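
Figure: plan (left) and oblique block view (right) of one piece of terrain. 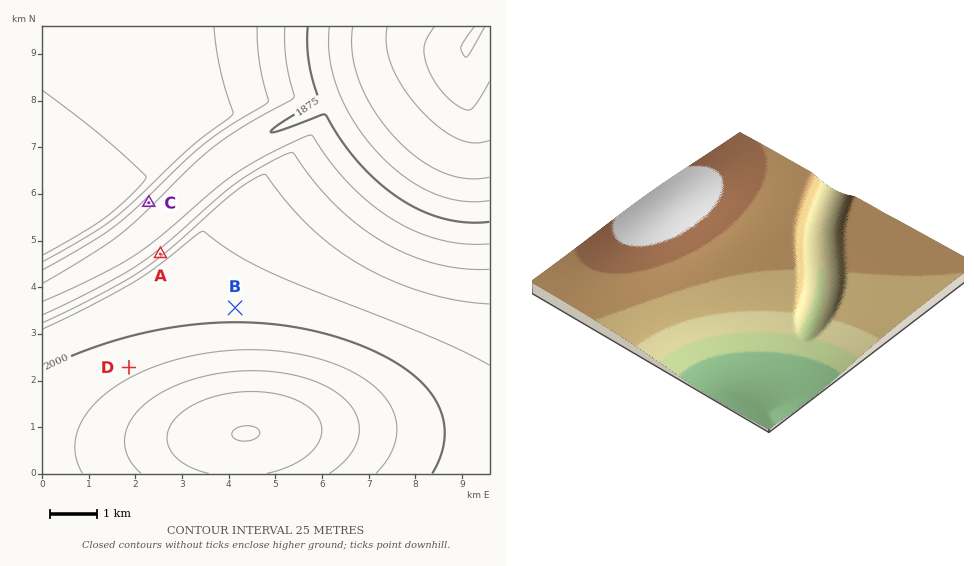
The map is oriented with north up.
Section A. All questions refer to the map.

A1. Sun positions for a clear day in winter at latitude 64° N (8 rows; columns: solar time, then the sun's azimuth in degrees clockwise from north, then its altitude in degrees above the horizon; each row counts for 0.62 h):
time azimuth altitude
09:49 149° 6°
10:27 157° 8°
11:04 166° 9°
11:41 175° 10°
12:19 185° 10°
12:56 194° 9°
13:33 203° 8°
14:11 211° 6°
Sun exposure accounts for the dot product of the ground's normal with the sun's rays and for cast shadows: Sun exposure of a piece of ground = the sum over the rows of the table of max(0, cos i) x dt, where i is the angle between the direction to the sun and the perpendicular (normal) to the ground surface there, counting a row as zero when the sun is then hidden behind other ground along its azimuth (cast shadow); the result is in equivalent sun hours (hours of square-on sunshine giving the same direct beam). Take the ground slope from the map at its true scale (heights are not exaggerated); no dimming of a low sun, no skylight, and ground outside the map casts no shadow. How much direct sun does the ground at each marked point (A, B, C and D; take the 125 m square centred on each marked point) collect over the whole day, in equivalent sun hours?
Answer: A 0.1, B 0.6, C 1.1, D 0.6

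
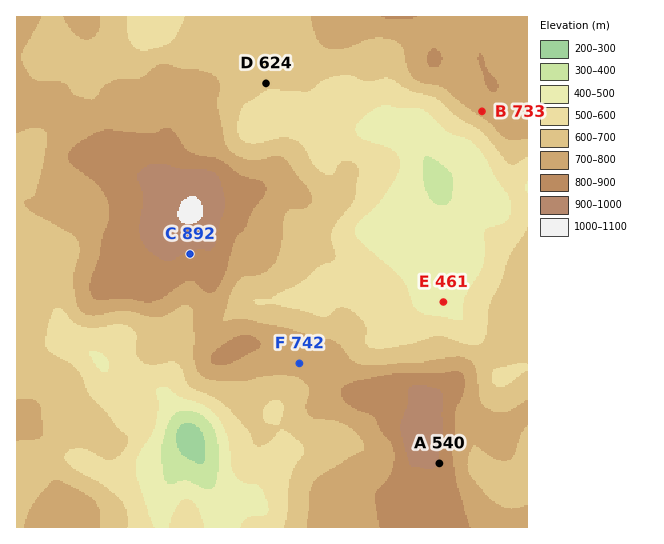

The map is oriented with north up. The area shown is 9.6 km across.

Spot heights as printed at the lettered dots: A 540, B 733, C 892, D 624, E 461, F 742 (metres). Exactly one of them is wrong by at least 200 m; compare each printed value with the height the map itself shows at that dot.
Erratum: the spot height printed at A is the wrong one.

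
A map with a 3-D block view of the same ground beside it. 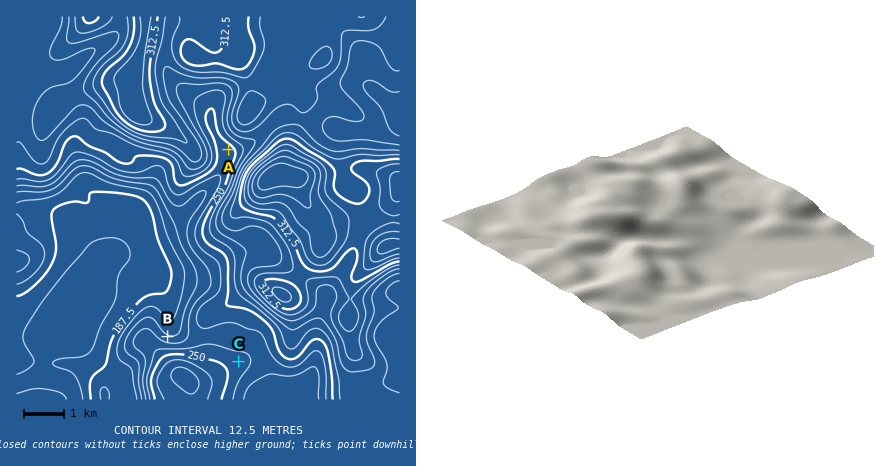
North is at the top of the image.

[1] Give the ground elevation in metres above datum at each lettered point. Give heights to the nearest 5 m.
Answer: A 245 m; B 215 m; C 240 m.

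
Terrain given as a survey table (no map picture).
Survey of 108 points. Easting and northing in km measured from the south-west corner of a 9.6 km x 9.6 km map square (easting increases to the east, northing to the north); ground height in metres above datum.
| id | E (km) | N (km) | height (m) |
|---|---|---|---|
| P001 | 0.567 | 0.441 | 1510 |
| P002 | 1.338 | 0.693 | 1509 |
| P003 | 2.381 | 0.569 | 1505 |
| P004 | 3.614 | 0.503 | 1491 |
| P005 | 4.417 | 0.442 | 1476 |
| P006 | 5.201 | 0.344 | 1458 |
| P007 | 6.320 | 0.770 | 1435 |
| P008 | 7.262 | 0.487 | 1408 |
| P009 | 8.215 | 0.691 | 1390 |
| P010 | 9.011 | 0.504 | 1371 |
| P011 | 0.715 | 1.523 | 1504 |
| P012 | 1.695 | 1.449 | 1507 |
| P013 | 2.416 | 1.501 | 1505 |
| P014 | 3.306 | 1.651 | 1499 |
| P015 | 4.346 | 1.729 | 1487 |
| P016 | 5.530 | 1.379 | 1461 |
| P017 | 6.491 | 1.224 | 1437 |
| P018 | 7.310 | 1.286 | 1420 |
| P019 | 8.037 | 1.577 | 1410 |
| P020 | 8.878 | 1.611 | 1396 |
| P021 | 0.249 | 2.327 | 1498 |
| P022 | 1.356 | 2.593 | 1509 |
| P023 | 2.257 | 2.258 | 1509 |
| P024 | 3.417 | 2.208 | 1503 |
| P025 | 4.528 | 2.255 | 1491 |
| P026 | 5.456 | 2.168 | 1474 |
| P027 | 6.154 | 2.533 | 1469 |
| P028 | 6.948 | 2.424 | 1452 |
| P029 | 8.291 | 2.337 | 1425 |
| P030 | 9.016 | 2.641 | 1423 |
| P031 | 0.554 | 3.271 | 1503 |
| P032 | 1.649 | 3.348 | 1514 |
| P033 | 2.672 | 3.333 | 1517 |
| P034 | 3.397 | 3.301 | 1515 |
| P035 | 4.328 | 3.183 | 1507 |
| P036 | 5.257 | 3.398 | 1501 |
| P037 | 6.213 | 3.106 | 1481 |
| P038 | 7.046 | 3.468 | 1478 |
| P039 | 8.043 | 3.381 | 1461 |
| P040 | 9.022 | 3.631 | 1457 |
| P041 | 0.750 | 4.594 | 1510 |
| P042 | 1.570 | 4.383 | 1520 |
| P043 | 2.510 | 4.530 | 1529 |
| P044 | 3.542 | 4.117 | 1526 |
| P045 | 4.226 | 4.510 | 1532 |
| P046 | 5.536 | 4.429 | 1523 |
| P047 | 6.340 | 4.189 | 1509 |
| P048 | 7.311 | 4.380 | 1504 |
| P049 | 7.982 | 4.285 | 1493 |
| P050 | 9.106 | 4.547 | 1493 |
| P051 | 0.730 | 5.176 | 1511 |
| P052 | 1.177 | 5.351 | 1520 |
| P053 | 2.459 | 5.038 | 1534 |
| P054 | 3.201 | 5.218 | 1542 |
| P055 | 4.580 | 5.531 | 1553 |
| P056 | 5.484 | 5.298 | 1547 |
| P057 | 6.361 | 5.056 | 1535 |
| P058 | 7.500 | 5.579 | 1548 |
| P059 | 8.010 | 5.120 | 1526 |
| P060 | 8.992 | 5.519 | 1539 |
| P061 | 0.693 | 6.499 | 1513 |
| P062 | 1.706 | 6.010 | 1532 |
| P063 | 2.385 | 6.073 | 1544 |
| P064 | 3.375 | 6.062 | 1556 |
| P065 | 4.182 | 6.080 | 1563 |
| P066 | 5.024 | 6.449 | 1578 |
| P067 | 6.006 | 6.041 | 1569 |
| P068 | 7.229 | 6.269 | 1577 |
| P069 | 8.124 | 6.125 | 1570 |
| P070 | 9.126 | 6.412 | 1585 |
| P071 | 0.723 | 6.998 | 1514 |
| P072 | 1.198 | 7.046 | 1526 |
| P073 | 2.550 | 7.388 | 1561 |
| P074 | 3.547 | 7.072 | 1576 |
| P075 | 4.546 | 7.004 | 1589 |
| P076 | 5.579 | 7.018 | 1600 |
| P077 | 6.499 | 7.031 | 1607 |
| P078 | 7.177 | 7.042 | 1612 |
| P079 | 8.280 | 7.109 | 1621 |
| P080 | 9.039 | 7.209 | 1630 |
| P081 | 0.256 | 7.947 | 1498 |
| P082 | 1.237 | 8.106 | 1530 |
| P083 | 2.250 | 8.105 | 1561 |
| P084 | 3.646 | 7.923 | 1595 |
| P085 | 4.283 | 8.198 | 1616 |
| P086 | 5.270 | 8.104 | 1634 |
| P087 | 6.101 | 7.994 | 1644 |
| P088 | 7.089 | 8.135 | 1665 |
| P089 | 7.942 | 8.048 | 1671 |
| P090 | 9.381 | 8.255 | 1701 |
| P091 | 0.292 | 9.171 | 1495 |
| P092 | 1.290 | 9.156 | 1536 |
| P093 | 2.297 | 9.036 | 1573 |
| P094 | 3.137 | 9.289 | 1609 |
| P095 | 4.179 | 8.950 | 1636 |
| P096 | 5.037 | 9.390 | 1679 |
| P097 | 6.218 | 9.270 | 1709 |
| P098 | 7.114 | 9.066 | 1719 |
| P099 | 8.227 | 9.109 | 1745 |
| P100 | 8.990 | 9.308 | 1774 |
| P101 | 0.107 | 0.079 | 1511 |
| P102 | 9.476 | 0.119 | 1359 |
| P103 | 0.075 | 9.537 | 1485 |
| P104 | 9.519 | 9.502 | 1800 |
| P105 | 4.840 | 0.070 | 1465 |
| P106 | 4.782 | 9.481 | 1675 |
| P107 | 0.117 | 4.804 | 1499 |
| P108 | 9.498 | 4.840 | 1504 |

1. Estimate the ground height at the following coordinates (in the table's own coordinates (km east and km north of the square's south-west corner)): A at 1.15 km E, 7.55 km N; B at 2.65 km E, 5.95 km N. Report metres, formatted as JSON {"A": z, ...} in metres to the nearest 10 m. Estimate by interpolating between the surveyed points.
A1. {"A": 1530, "B": 1550}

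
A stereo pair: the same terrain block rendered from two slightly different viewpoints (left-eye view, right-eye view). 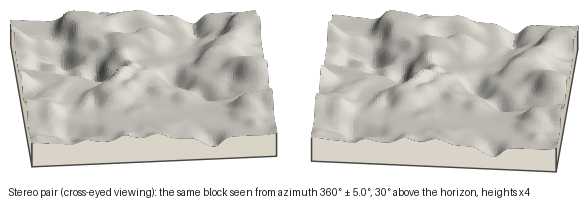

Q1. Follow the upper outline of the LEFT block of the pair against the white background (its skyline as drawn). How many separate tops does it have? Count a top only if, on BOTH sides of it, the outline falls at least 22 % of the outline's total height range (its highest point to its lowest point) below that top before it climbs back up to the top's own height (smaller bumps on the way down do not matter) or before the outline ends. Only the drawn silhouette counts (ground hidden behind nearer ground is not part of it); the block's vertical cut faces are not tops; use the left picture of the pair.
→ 0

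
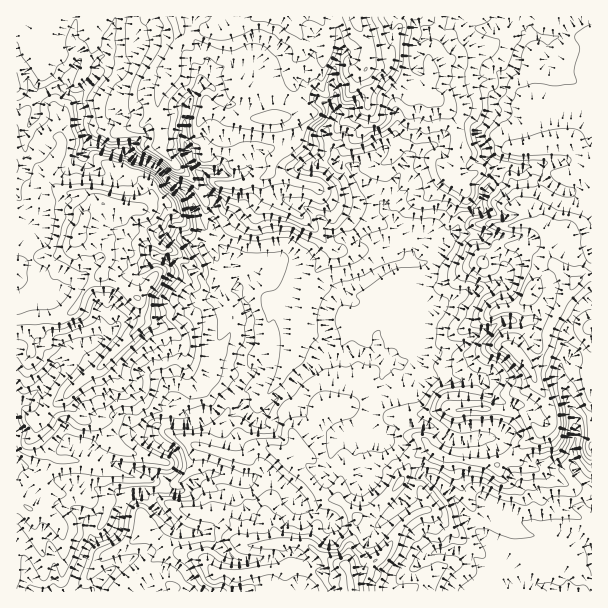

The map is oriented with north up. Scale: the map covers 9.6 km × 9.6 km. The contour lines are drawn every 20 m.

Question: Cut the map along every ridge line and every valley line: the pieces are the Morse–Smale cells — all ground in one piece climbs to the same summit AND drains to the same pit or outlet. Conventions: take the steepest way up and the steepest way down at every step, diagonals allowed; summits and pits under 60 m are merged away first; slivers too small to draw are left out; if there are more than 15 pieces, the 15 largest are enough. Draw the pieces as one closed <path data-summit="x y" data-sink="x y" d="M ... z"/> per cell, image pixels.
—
<path data-summit="356 17" data-sink="71 591" d="M533 16l-517 1 0 87 4 0 34-16 11 0 1 3 13 7 3 15-2 12 6 15 4 4 6 0 11 6 21 2 7 6 21 10 17 16 12 6 5 5 6 14 4 18 2 22 10 18 4 17 6 9-2 9 3 16 4 6 19 2 4 6 0 9-8 12-1 7 0 6 5 11-10 10-2 8-9 3-12 16-6 1-9 7-37 2-5 4 1 9 21 18 3 9-3 7-11 9-14-8-42-9-34-18-11 1-11 12-5 12 4 10-25-12-13-3 1 127 171 0-6-10-11-10-12-1-6 5-5-12-10-9 15-7 17-23-20-25-10-8 18-2 6-3 4 3 12 2 18-14 14-4 16 1 12 6 5 0 16-9 5 0 27 21 18-21 15 0 2-2 4-23 5-9 7-6 16-4 6-5 0-13 2-11 12-6 2-18 3-4 0-9-12-6 5-8 0-15 2-3-2-10-16-16-11-3-9-7 48-28 15-2 5-4 13 4 9-5 20-22 8-16 5-5 15-7 6-21 14-17 0-4-13-11-7-22 13-21 0-14 7-7 4-14 12-13 4-18 12-12-2-12z"/><path data-summit="77 237" data-sink="71 591" d="M65 88l-15 2-34 15 0 359 38 16-4-10 5-12 11-12 11-1 34 18 42 9 14 8 11-9 3-7-3-9-21-18-1-9 5-4 37-2 9-7 6-1 12-16 9-3 2-8 10-10-5-11 0-6 1-7 8-12 0-9-4-6-19-2-4-6-3-16 2-9-6-9-4-17-10-18-3-30-9-24-5-5-12-6-17-16-21-10-7-6-21-2-11-6-6 0-4-4-6-15 2-12-3-15-13-7z"/><path data-summit="519 356" data-sink="71 591" d="M591 16l-57 1-4 6 2 12-12 12-4 18-12 13-2 11-9 10 0 14-13 21 7 22 13 11-2 9-12 12-6 21-15 7-5 5-8 16-20 22-9 5-13-4-5 4-15 2-48 28 9 7 11 3 16 16 2 6 0 4-2 3 0 15-5 8 12 6 0 9-3 4 0 15-4 6-4 0-6 3-2 21 8 13 37 27 8-6 12-4 16 8 51 6 14-6 12-14 16-11 8-1 5-6 0-10-5-12-20-39 8-4 6-7 5-10 1-15 12-19 13 6 15 10 4 0z"/><path data-summit="345 566" data-sink="71 591" d="M366 421l-6 7-16 4-7 6-5 9-4 23-2 2-15 0-18 21-27-21-5 0-16 9-5 0-12-6-16-1-14 4-18 14-12-2-4-3-6 3-18 2 10 8 20 25-17 23-15 7 10 9 5 12 6-5 12 1 11 10 7 10 162 0-1-13-4-16 4-20 6-13 0-12 16-7 25-25 13-24-2-5-34-24z"/><path data-summit="519 356" data-sink="581 591" d="M561 310l-5 4-8 15-1 15-5 10-6 7-8 4 20 39 5 12 0 10-5 6-8 1-16 11-12 14-14 6-51-6-16-8-12 4-7 7 8 6 5 8 18 11 13 12 10 20 8 9 24 20 14 16 9 17 7 0 14 6 6 0 7 6 36 0 1-76-10-10 2-11 8-10 0-158z"/><path data-summit="345 566" data-sink="581 591" d="M411 460l-7 16-7 10-25 25-16 7 0 12-6 13-4 20 6 28 43 1 3-10 24-22 15-8 10-2 11 0 15 6 13 16 14 11 18-1 2-3-8-16-14-16-24-20-8-9-10-20-13-12-18-11-5-8z"/><path data-summit="356 17" data-sink="581 591" d="M458 550l-21 2-6 2-33 28-2 9 158 0-6-5-6 0-14-6-28 3-6-3-21-24z"/><path data-summit="356 17" data-sink="581 591" d="M591 486l-7 9-2 11 9 10z"/>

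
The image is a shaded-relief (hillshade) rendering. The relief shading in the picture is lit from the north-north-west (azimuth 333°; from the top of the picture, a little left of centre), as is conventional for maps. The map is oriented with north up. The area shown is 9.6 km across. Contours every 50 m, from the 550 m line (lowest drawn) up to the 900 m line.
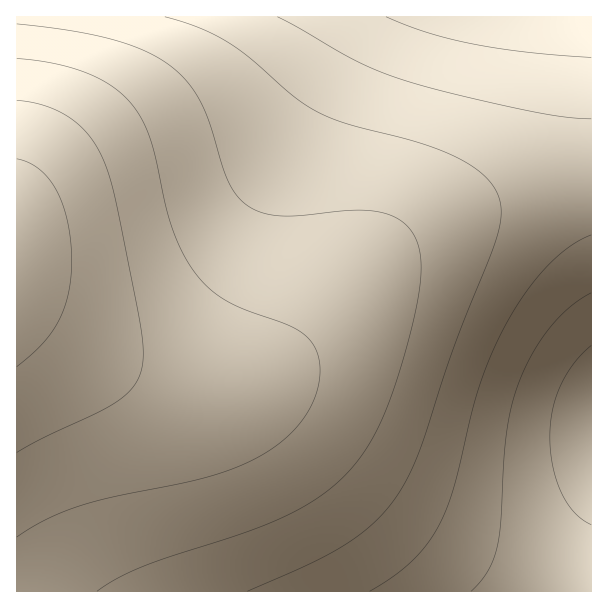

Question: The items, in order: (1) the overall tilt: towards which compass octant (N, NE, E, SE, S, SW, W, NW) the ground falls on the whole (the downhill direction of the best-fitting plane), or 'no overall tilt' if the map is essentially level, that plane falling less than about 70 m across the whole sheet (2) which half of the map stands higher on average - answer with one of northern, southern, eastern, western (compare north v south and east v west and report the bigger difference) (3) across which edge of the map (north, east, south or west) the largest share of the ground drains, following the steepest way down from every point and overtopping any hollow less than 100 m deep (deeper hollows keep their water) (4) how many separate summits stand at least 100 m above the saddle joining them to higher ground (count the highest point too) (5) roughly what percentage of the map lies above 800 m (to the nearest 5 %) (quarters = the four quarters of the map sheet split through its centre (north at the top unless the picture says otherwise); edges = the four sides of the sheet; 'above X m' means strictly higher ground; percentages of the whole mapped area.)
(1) Overall the map slopes down towards the east.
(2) The western half stands higher on average than the eastern half.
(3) The largest share of the runoff leaves by the northern edge.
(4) There is 1 summit with 100 m or more of prominence.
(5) Roughly 25 % of the ground is higher than 800 m.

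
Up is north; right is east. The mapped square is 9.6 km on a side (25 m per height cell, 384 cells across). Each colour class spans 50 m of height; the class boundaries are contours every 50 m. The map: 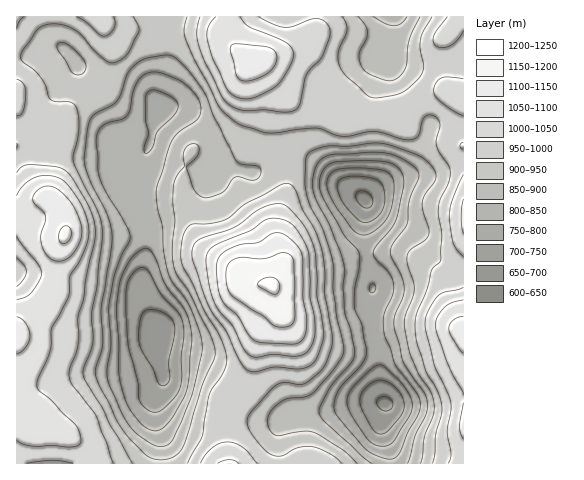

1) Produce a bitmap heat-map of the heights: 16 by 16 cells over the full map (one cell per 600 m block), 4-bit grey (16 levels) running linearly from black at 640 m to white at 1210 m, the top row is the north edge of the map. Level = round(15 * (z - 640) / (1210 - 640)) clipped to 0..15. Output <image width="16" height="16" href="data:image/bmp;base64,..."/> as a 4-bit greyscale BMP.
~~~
<image width="16" height="16" href="data:image/bmp;base64,Qk32AAAAAAAAAHYAAAAoAAAAEAAAABAAAAABAAQAAAAAAIAAAAATCwAAEwsAABAAAAAAAAAAAAAAABEREQAiIiIAMzMzAERERABVVVUAZmZmAHd3dwCIiIgAmZmZAKqqqgC7u7sAzMzMAN3d3QDu7u4A////AKqpdoqYh0R5u6dEeYZlIlq6ljNpl3QRWrqFIliql0SLypURWc23RZzLlSJ73rdFm6uVJZ3+tkWJvKZGrN2mRnnNt1aJu5QkecyVV3eJYgN5qnVGd3hjNGiZdUV3iHd3iZmGVGiZmZmJmHdVe8uZh5qHeHecy6h2iZiZiKy6qXaK"/>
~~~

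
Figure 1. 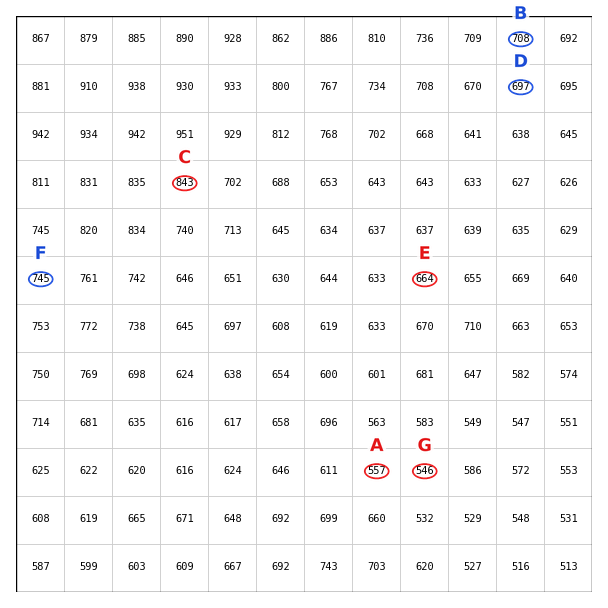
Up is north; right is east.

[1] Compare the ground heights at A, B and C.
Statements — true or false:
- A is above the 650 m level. false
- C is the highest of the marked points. true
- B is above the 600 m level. true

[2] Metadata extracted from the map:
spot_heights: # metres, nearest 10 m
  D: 700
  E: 660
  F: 740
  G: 550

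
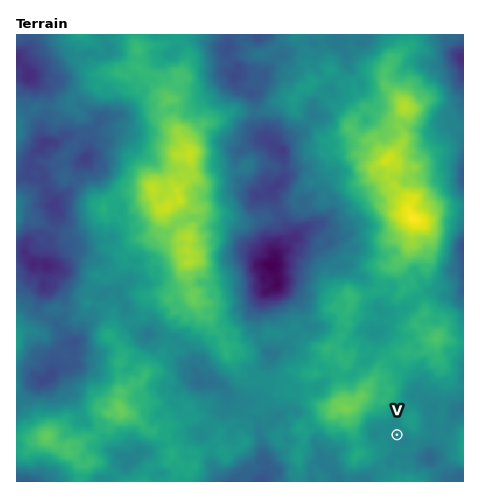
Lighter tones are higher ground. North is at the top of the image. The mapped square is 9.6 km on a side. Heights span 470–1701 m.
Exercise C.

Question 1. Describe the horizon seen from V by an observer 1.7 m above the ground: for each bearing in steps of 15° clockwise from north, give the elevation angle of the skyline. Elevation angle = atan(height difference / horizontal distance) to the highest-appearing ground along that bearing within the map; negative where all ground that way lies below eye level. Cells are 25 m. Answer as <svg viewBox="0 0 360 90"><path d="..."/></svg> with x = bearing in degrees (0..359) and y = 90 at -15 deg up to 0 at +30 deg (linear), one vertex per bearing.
<svg viewBox="0 0 360 90"><path d="M0 35l15 2 15-12 15-3 15 3 15 7 15 11 15 6 15 12 15-2 15-5 15-7 15 3 15 5 15-7 15-4 15-7 15 3 15-6 15-8 15-6 15 1 15 5 15-1"/></svg>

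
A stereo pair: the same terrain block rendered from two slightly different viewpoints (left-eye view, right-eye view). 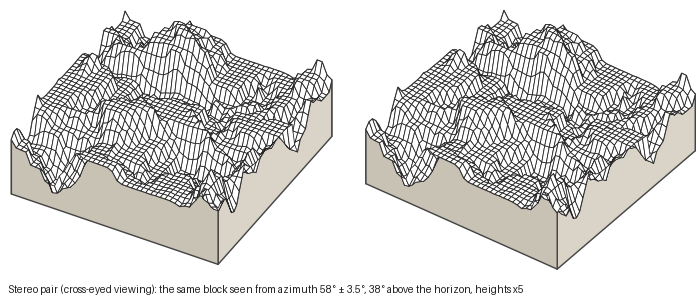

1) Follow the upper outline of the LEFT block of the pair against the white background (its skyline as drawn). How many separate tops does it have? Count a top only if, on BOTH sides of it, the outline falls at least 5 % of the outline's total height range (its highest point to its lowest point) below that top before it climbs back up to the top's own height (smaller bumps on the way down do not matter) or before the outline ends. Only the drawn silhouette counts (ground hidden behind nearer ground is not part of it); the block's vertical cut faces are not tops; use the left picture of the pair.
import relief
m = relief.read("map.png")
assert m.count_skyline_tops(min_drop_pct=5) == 7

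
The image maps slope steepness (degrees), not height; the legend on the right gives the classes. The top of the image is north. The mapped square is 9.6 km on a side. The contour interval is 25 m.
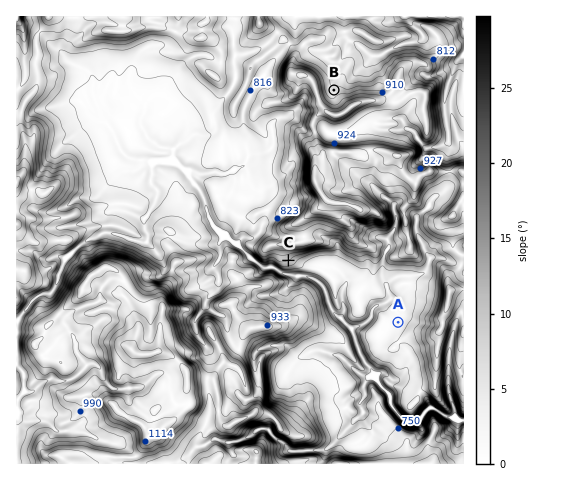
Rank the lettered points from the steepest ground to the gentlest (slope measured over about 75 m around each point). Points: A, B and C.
C B A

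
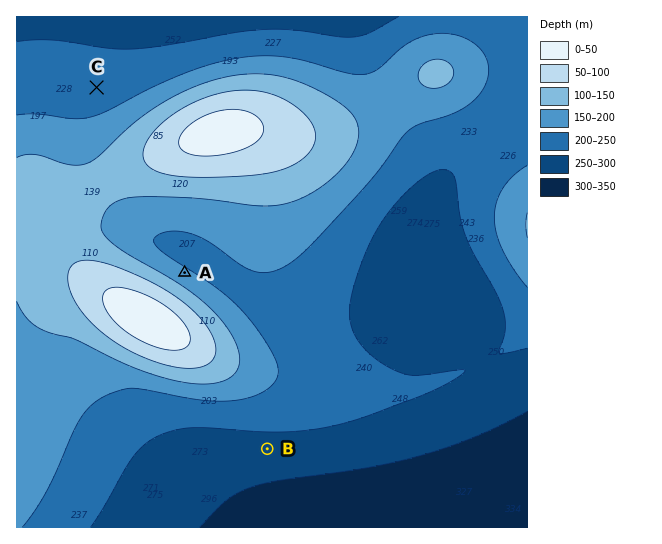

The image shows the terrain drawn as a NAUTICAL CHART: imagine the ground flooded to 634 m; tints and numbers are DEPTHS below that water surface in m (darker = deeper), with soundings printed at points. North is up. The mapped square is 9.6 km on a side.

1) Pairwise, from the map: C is lower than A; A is higher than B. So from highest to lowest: A C B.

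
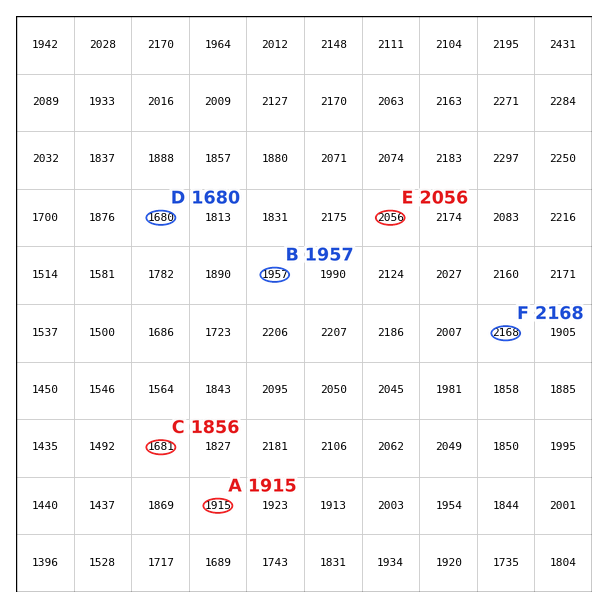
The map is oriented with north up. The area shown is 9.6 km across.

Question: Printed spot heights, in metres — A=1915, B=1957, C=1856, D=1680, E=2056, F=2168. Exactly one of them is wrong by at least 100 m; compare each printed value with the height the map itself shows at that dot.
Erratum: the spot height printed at C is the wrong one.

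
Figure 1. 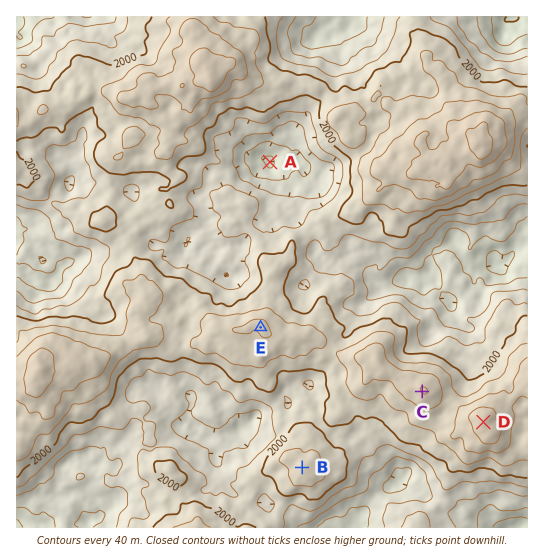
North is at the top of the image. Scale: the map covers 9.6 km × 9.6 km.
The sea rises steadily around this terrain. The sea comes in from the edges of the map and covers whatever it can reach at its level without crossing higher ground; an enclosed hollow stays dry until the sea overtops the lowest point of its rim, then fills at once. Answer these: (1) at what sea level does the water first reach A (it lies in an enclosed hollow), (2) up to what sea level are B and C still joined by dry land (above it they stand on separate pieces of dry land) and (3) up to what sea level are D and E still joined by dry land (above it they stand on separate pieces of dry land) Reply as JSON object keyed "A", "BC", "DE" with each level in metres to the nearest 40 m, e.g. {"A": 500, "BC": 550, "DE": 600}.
{"A": 1960, "BC": 2000, "DE": 2040}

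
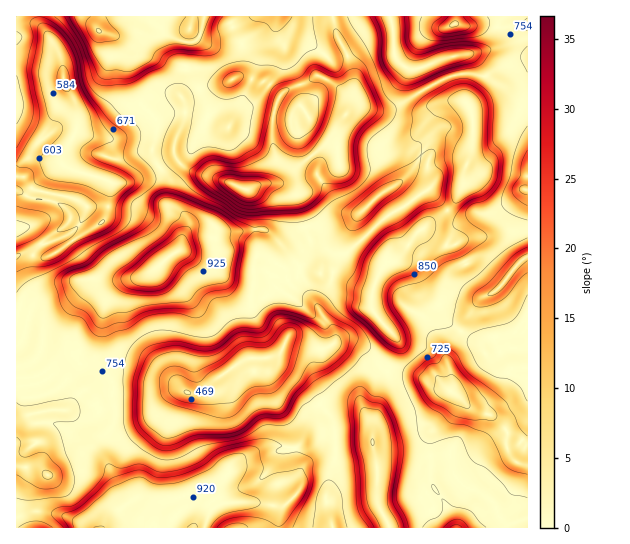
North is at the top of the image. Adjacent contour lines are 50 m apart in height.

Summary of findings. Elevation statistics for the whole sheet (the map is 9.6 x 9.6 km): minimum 420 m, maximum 1090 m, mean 760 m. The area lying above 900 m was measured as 12.2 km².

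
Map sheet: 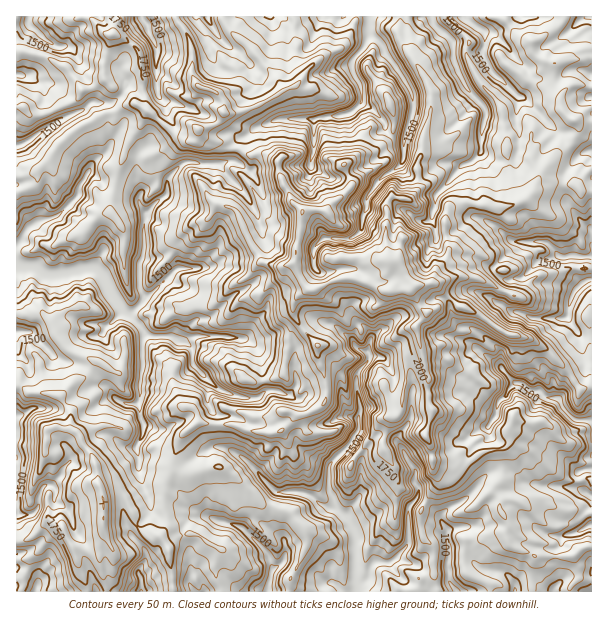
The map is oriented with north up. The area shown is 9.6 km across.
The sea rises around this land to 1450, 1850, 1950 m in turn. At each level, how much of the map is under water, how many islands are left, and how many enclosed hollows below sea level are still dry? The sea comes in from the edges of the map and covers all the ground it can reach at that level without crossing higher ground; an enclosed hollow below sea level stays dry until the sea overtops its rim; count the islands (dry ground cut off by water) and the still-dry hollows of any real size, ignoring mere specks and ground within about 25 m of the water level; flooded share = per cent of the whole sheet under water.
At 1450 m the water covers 9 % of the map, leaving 0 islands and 0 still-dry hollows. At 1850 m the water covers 86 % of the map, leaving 3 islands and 0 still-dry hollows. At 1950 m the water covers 93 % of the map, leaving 1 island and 0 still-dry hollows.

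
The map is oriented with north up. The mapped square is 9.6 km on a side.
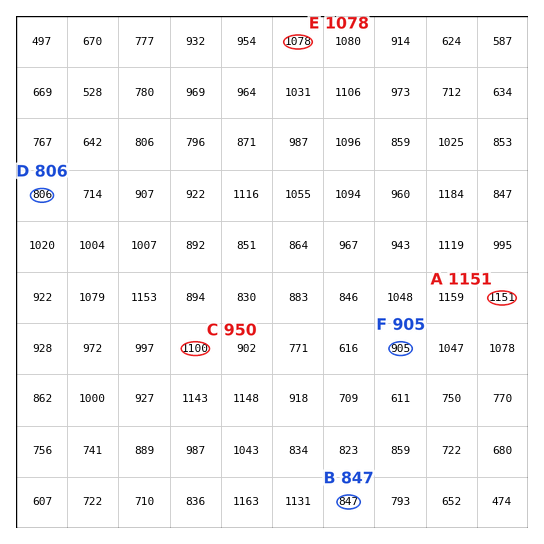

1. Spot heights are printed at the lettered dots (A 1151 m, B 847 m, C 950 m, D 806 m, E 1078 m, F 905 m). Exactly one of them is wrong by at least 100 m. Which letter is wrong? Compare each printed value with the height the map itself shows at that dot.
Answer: C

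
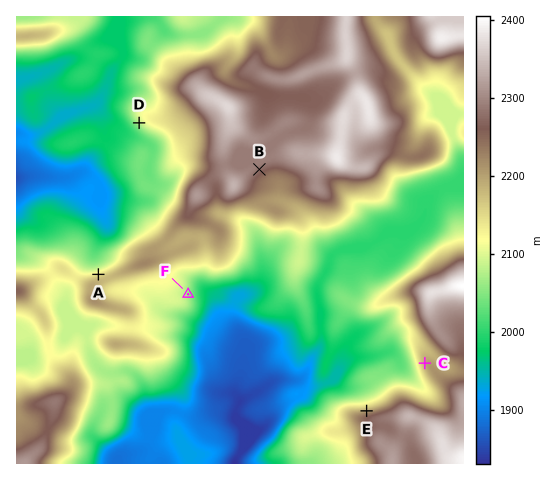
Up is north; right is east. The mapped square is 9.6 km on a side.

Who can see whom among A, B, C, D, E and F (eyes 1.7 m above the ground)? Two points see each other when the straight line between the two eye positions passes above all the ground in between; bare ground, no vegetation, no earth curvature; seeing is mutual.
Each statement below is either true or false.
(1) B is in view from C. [true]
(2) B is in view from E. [true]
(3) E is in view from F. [true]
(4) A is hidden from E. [true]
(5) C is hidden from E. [false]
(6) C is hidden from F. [false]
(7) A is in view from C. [false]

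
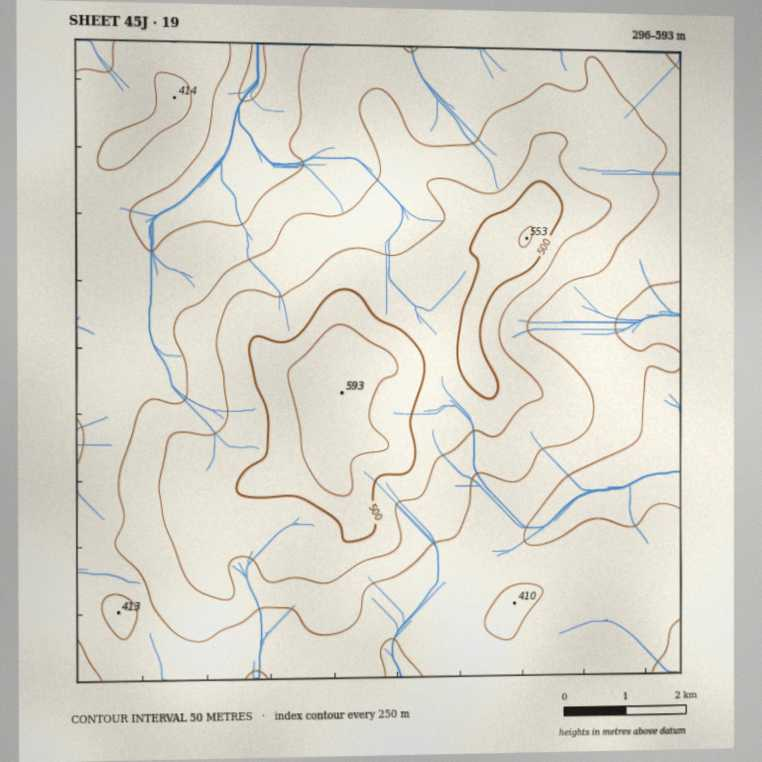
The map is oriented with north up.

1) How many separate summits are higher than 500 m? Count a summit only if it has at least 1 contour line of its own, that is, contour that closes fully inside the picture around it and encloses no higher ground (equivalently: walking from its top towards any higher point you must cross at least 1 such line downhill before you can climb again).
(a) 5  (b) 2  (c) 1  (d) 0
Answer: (b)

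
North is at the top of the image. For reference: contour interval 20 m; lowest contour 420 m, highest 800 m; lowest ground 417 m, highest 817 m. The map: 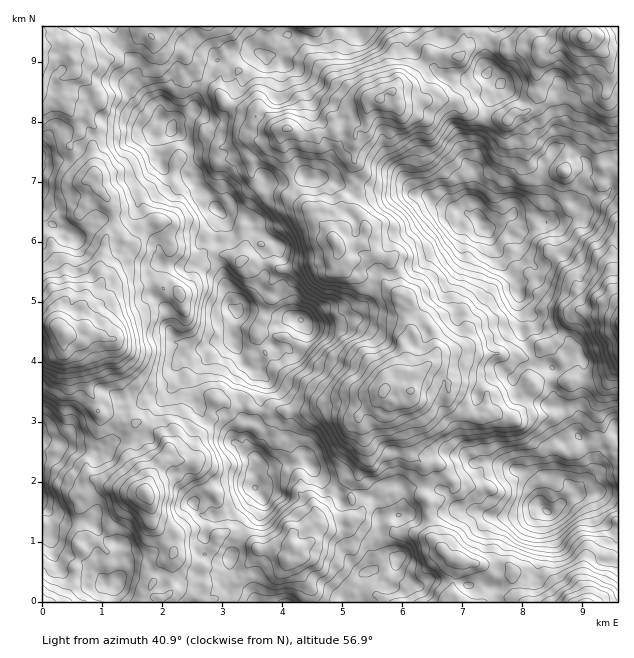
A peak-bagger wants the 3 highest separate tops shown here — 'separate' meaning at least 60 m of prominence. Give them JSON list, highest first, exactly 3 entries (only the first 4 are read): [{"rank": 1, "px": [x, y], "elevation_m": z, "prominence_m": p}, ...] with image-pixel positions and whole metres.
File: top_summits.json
[{"rank": 1, "px": [65, 334], "elevation_m": 817, "prominence_m": 400}, {"rank": 2, "px": [383, 393], "elevation_m": 784, "prominence_m": 138}, {"rank": 3, "px": [392, 91], "elevation_m": 763, "prominence_m": 100}]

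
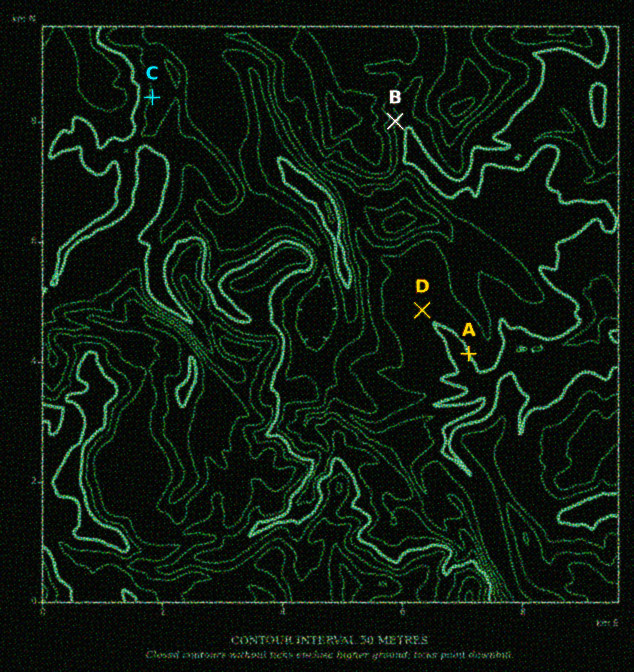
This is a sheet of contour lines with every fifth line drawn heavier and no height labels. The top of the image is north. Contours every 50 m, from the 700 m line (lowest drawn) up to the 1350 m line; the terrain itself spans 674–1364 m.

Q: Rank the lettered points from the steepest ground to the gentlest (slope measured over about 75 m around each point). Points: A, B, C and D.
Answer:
B C A D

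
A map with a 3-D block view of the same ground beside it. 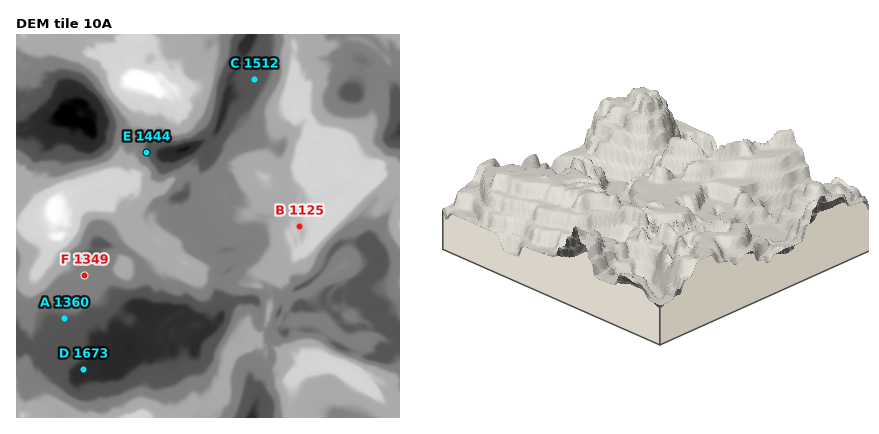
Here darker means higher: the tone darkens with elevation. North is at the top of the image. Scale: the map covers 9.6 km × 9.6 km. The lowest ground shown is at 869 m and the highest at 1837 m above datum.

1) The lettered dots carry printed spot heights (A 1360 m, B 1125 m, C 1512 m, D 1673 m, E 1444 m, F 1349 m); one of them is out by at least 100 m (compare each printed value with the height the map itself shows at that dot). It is A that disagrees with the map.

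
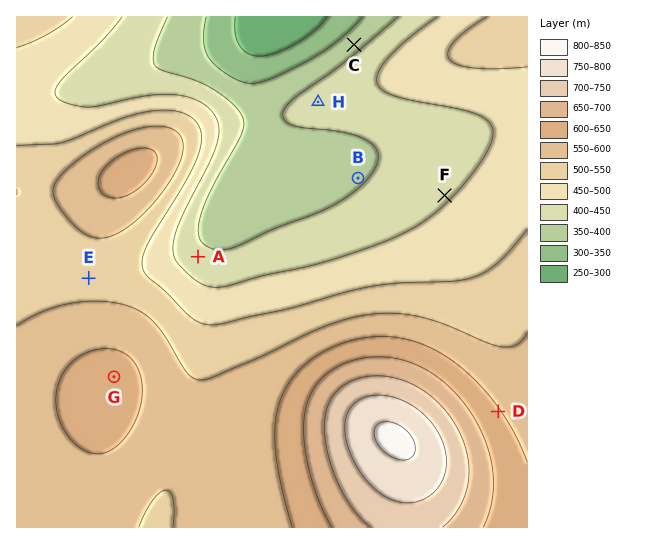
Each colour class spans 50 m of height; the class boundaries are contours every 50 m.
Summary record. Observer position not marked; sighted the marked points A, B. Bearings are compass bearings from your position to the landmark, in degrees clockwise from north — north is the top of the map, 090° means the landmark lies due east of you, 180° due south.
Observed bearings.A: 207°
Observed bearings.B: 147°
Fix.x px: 291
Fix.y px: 75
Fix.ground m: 360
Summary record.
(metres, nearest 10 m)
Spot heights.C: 380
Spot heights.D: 600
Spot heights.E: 530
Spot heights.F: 450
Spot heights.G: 610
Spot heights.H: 410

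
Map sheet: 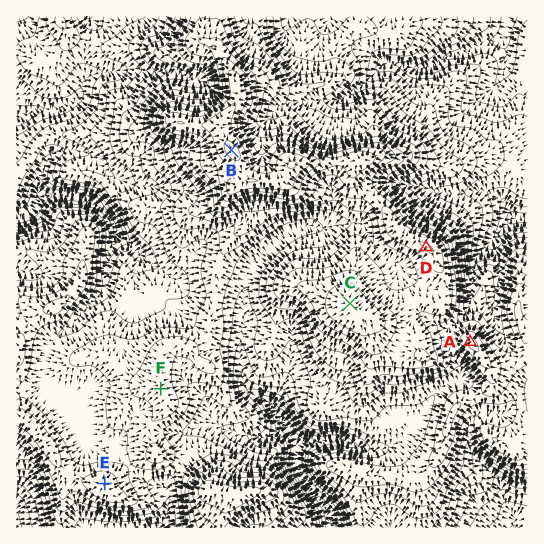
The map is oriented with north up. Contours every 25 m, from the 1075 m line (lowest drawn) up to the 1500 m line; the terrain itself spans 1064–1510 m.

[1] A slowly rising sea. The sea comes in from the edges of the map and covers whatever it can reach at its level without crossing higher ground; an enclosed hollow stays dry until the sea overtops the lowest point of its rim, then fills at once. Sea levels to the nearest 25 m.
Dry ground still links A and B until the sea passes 1350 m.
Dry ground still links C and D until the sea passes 1375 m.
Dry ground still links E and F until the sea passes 1300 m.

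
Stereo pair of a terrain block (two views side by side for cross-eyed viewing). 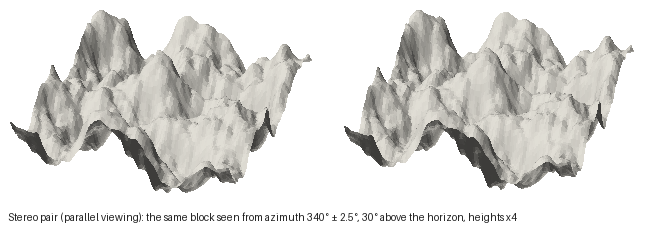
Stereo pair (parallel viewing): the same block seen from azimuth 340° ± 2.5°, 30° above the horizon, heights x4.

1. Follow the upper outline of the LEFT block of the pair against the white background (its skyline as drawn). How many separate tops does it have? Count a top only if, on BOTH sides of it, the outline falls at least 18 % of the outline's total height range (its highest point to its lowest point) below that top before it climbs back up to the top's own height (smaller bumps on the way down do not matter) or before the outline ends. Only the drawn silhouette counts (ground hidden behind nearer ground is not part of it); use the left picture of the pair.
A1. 2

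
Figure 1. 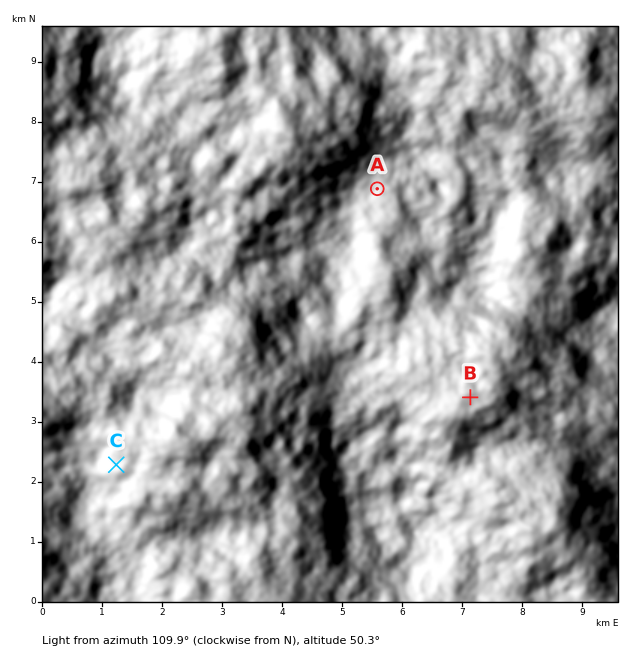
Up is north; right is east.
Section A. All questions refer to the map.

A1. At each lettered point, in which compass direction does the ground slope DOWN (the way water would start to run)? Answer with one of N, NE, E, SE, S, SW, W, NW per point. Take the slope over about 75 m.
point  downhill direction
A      E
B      NE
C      E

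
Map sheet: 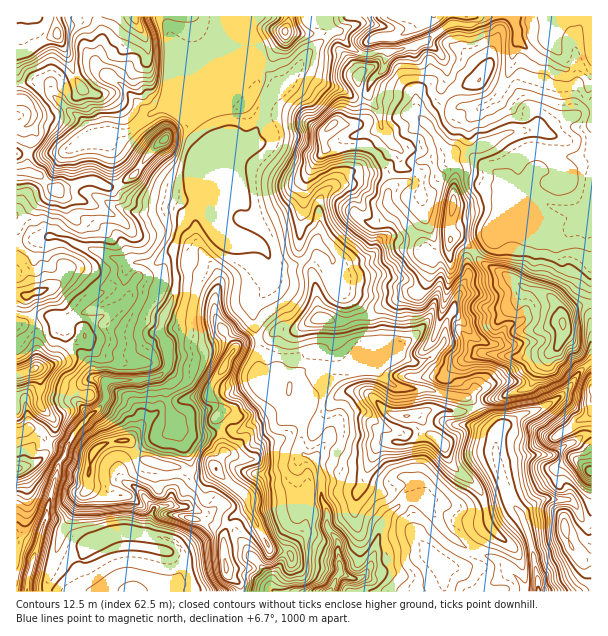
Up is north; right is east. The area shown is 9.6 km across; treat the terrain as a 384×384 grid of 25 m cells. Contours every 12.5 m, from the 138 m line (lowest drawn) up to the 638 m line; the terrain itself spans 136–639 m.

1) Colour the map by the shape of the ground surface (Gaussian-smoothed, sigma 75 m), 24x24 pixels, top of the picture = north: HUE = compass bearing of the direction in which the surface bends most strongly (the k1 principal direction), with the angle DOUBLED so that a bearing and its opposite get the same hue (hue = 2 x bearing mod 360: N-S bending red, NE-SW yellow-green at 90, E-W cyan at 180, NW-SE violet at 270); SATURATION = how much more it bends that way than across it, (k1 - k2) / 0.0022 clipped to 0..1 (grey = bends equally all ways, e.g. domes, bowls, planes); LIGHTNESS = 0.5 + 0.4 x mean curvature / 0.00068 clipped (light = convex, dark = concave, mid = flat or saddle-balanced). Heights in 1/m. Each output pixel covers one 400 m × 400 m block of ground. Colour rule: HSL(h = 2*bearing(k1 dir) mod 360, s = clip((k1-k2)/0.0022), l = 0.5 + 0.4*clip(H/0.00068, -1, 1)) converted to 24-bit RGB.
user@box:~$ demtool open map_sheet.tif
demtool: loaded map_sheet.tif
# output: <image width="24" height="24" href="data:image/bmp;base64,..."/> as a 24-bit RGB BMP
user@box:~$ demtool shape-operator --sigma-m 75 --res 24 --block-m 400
<image width="24" height="24" href="data:image/bmp;base64,Qk32BgAAAAAAADYAAAAoAAAAGAAAABgAAAABABgAAAAAAMAGAAATCwAAEwsAAAAAAAAAAAAAACpj3Mire35yc35yeYF2gHh1eH1wRCFV5fFg1eN+IxQn0rRAr9M0AG1snpEgo3htk3ZxkZKCjHuKeY+NlGhtNQR9oaBZoLNvADRi58upcX+Gj3+Uf3iRfYWWcmyTHBY37ffUailnr533oeTmp2d4HQtPb8hoaYiElZqJh56Uj2qNhVFTksN1JQlvrauFlM2o4MsuAVnIh2RBUF4tYV8yWzskRxcQH8GLn+iHfTuTlfGacT9fvV5ZaBmancGJT2aAl6mUh2SBil+JlbyphsypJw4+1uPAUoKg3NKeAAMz6ba0gHzUa6naEn3oWfr3zK1YaVpAvuOMdDqSYV11sTGza7GMqZiETIF5hZhkeFxvcltWtdqSSydSL0ZmnOFGgCQ3ydiTAB8z9OHXebiytUSJhmC+Y4SvnVWyedSnddd6kTt0YWSCZjyZiaCHt5iFWYJ4el90b0RZhc6UgdmvRylhq2ulvbB9zEdW3bLVAE21NH3s0Y+EU3tvks7KeIXETjet4sW8mmzAWYS8WGlua02DdX2Pvn6EnVFnT2U8XLRQatloVDNPUEdxdK04rkQPx+7me2tB7qh7ADMs8Mjb5LfnfE5DZF5MNTFXusxUnadPc0qNhWKYdneWVmVun4lzu3aamm7El9/FxmNpL0RSPkloeHbk6dL5Q4khf0bKtuq7pg7FATIRt5VluI+og1mbQjt+tN2qrdbTbzt6fHVtkWqNZVl6hJFPneTjsavZs4HO2mnd7xitOFoNCjMAF0QT75mzW7U3fptBQp16Ewt4bbIRbXgjnlSjVUzP7dqGT0weemdzhnmGaX6BZpC2oeHUgC1PhWomoE0da3UtKXty/pDw98boB1wiAPdJ2Kzs0aPjl1izaVe+kavOktHFH0JuNGpZ/drOIV92ZnlyfXxqeoRzb4FjbXNOS4JvuEKFRlm63Z3Ob1TFbanSrqfK8NveADMnhZ5Rb15OqG+TgY6fc4hzhZdXTjGBeViFdtxpy3/wiFOrr3Odd3RLf4lSX2pIaGhHI2ZE0yY3k7ZMp0g5WIQ8XKRb16ibJULdgp9HYmM/WY9XjmNulH56nHVuOmuHWFSLye6yTipHYYp+c2Ge1sTmiYjSvonStHe0lqJUFagnKEaAnqjEsp54VYB0w9q2eCWosZrMwaTSXIWAZYJwnXaXmXuUOFuEXZmB2raTVlx2aXh0VVpgtcN3VkNRalZupISs27DIgyvUFmpclHFRpbeFlMHSl9WobUGAZZVtoHONsaXEdm+ncHdNjZpbXEWJf6B6l7V3hGKKdmp8Y4RVp650cFlxbk9ShllJo6lsnmm4JoLMf+LElNrIeklDelFJfF5hkJBgcXpMeU8yhmNImW9mirakPGd4o7SRc1RhfXZxbFx2waqJQ11wdUJTjpBSRZ1xkLudpE65sN+XLWJDc2hKenNge3tqgnp0nWFgcVlTdqZzc5ifd7+MemOBc12HhohggXeDfnuGcFx5s6t3PzF8p47Bq8TYd6G4bKaCaDqP3tShQElzd4B/hIJ/g4B6fH54TXRxus/We4W7q1+wt4dcR3RTcYKDbnGAfYF+dW18clCNw7mbL4WCULdqlFOOx7edcGN4Nl507uvGbEp7dXZ+gnV3int7dIaDo9HfQ8W2mWe+eorJ3nLh3W52OnBHZGt4fYCAcneESneLxIKy0X16K1EuPVY5lbt0mF6SYIt/wKhfaFlwdYB1eIGBgoZ+enSK1shWMD0cNFQpcWNIL1VN+9DoqOryPVBneX15cn1zW3BrMEZX7b66iIDHfcLMiFiSfHhZfK2CiXartIm9bH2RcntueJB2a4SPubaasZTGaDuHV2ZDTohJGGQx/1dbiliZeW2HdYZuZm1/PFucqeHo473ig3e0dUuIjqumeLF8X2ZSZXxerHyikn+lgH+Wd2SLlsyfezZuwYO1qLraa1axbZpMRm1ofX98enmKq4eaW3uAR4hpOFs7wHYxhlExk22RrbGPiWB6kFprU4NMYX5wh5mCf3GCgWmPf4cuXUxlgsV1YTI7lk5l1eS2KThfgIB7fYB9dYR1k2ZqUXNhTk5pu3+Rm8veR3y9nJSxhGejkXWfyqquSniDeo+Ag2pjiGZjzaTPR3uuQ7ZdYld/hXaU4fDIIBxQg4aAe4CCe3V9m0hqb7Q+MWRkYMht1DENPmsNMlEQqD1pgrSctZyMSmiNiExYip53a3qMiH9w09KZeEeRYWuPrImAge5aUDZsg4yAdnqAZGN+QWG37uW6RUePXns6PLhc34TQxJbNHahKYHwrco04qzVmkp56iYR/doSH"/>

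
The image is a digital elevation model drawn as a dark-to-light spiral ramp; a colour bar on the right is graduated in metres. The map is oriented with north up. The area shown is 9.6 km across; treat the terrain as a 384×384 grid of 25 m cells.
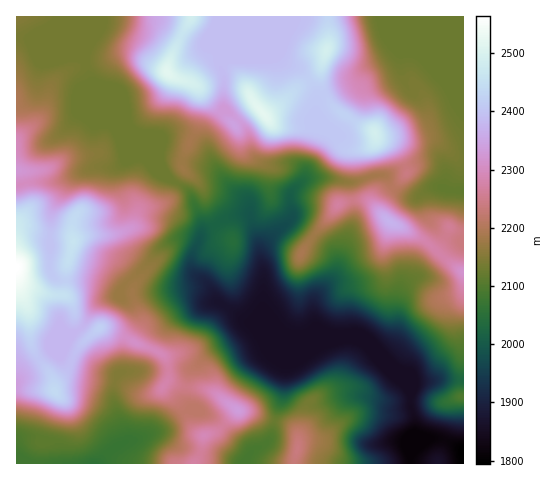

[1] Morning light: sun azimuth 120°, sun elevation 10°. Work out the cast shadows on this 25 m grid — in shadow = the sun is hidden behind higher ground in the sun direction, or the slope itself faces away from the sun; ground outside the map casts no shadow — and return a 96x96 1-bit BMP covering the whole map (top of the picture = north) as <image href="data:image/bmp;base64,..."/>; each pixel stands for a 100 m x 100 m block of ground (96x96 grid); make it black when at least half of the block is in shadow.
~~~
<image width="96" height="96" href="data:image/bmp;base64,Qk2+BAAAAAAAAD4AAAAoAAAAYAAAAGAAAAABAAEAAAAAAIAEAAATCwAAEwsAAAIAAAAAAAAA////AAAAAAAAAAAPgAABwAAAAAAAAAAfiAAD4AAAAAAAAAA/nAAH4AAAAAAAAAB/wAAP8AAAAAAAAAB/4AAP8AAAAAAAAAB/8AAH8AAAAAAAAAAP+AAH4AAAAAAAAAAH+AAD4AAAAAAAAAAD8AAB4AAAAAAAAAABwAAB4AAAAAAAAAAAAAAB8AAAAAAAAAAAAAAB8AAAAwAAAAAAAAAB+AAAB8AAAAAAAAAA/AAAD+AAAAAAAAAA/gAAD/wAAAAcAAAB/wAAH/4AAAA+AAAD/4AAP/4AAAB+AAAD/8AAP/wAAAD/AAAH/+AAf/wAAAD/AAAP//AAP/wAAAB+AAAf//gAHwgAAAAcAAAf//gAD4AAAAAAAAAP//gAA4AAAAAAAAAAH/AAAYAAAAAAAAAAAAAAAAAAAAAAAAAAAAAAAAAAAAAAAAAAAAAAAAAAAAAAAAAAAAAAAAAAAwAAAAAAAAAAAAAAAYAAAAAAAAAAAAAAAcAAAAAAAAAAAAAAAeAAAAAAAAAAAAAAAOAAAAAAAAAAAAAAAAAAAAAAAAAADAAAAAAAAAAAAAAADgAAAAAAAAAAAAAADwAAAAAAAAAAABAADwAAAAAAAAAAAAAAD4YAAAAAAAAAAAAAB54AAAAAAAAAwAAAADwAAAAAAAAD4AAAAHgAAAAAAAAD4AAAAAAAAAAAAAAH4AAAAAAAAAAAAAAP8AAAAAAAQAAAAAAP8AAAAAAAQAAAAAAf+AA4AAAAAAAAAAAf+AB8AAAAAAAAAAA//AB8AAAAAAAAAAA//gD8AAAAAAAAAAA//gD8AAAAwAAAAAA//wD8AAAA4AAAAAAf/4H8AAAA4AAAAAAH/8D8AAAA8AAAAAAB/+D8AAAB+AAAAAAA/+D4AQDB/AAAAAAAf/D4AADh/gAAAAAAf/BgAADx/gAAAAAAf/jgAADx/wAAAAAAf/nwAACB/gMAAAAAf/vwAAAAfAcAAAAAP//4AAAAAAAAAAAAH+AAAAAAAAAAAAAADwAAAAAAAAAAAAAAAAAAAAAAAAAAAAAAAEAAAAADAAAAAAAAAGAAAAADgAAAAAAAAAAAAAAAAAAAAAAAAAAAAAAAAAAAAAAAAAAAAAAAAAAAAAAAAAAAAAAAAAAAAAAYAAAAAAAAAAAAAAA4AAAgAAAAAAAAAAB4AABwAAAAAAAAAABwAAB4AAAAAAAAAADgAAB4AAAAAAAAAAHAAAB8AAAAAAAAAAPAAAA4AAAAAAA8AAfAAAAAAAAAAAB8AAeAAAAAAAAAAAD+AA+AAAAAAAAAAAD8AA+AAAAAAAAAAAH8AA+AAAAAAAAAAAH8AA+AAAAAAAAAAAP+AA4AAAAAAAAAAAP+AAAAAAAAAAAAAAf/AAAAAAAAAAAAAA//AAAAAAAAAAAAAB//gAAAAAAAAAAAAD//gAAAAAAAAAAAAH//wAAAAAAAAAAAAP//wAAAAcAAAAAAAf//4AAAA8AAAAAAA///4AAAAAAAAAAAB///8AAAAAAAAAAAB///8AAAAAAAAAAAB//z8AAAAAAAAAA="/>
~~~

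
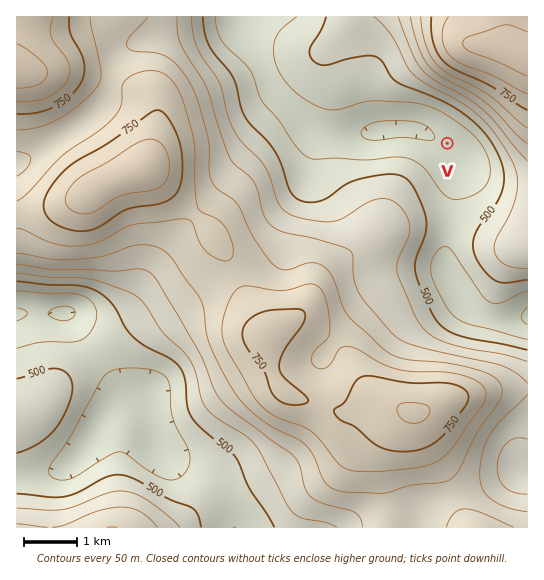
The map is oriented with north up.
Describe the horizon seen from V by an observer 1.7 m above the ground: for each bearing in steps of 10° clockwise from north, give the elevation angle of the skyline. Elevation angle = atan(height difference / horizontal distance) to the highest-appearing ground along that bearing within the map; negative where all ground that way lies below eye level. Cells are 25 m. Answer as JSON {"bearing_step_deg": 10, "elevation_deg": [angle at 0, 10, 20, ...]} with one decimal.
{"bearing_step_deg": 10, "elevation_deg": [13.3, 14.6, 14.9, 14.7, 14.3, 13.8, 13.2, 12.3, 11.1, 9.4, 7.7, 6.4, 5.7, 5.3, 4.8, 4.4, 3.5, 3.4, 4.6, 4.6, 4.3, 5.4, 5.6, 5.4, 4.7, 3.8, 3.9, 4.2, 3.5, 2.4, 2.1, 2.6, 3.7, 5.1, 7.3, 10.5]}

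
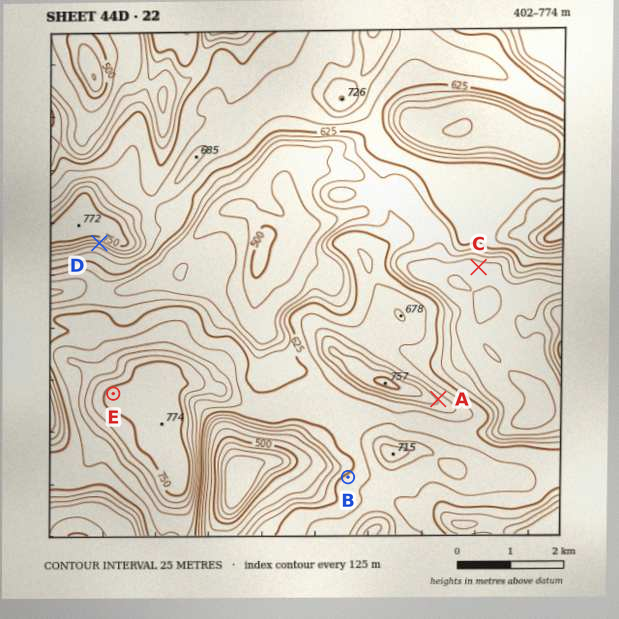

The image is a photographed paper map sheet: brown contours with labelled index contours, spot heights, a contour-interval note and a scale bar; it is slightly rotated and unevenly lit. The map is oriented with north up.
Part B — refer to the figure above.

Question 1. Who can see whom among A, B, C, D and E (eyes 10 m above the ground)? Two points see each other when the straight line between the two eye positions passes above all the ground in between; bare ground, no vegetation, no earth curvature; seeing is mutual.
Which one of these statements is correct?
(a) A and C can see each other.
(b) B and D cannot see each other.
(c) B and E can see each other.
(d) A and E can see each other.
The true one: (a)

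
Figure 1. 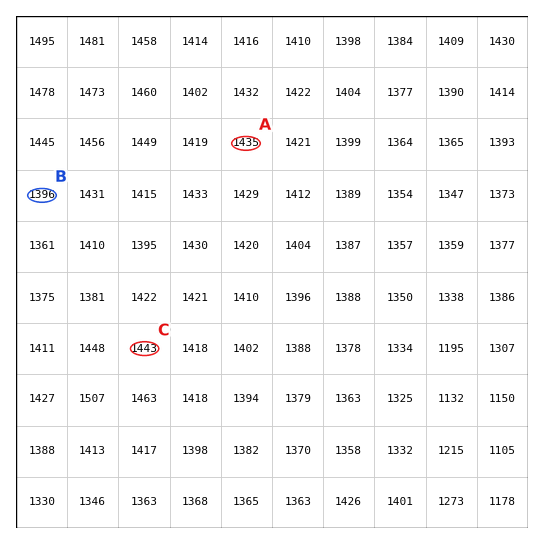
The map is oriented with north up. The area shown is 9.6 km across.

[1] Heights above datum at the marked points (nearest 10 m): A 1430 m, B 1400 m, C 1440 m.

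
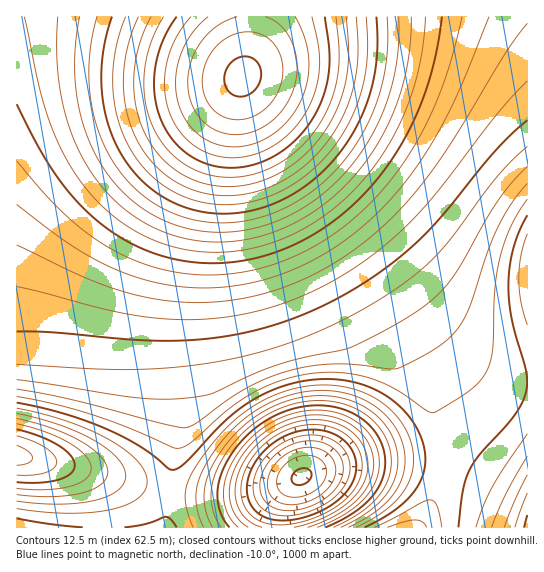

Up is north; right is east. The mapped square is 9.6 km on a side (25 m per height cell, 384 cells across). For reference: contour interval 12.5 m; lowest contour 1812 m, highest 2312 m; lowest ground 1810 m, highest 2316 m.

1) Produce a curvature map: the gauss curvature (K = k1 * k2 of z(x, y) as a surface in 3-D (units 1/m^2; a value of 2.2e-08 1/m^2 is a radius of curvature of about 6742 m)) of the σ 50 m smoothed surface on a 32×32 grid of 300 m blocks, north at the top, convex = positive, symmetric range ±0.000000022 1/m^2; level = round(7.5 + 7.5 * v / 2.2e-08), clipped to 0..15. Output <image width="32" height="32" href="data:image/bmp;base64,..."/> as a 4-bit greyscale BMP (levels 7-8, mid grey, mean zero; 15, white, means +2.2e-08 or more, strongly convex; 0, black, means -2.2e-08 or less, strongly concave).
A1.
<image width="32" height="32" href="data:image/bmp;base64,Qk12AgAAAAAAAHYAAAAoAAAAIAAAACAAAAABAAQAAAAAAAACAAATCwAAEwsAABAAAAAAAAAAAAAAABEREQAiIiIAMzMzAERERABVVVUAZmZmAHd3dwCIiIgAmZmZAKqqqgC7u7sAzMzMAN3d3QDu7u4A////AHd3d3d4dmeKzcp1MjV3d3d3d3d3dlVnrP/9p0M1d3d3iId3d3VFV63//8lkRWd3d6mYh3d1RVec///ZdVVnd3e6mId3d2Zni9/+yXVWd3d3qYh3d3eHZnmszKh2Vnd3eIh3d3d3iHZniZmHZmZ3eIh3d3d3d4h2Znd3dmZnd4iId3d3d3d4d2ZmZmZmd3d4iHd3eIh3d3d3ZmZmZ3d3d4h3d4h3d3d3d3d3d3d3d3d3d3d3d3d3d3d3d3d3d3d3d3d3d3d3d3d3d3d3d3d3d3d3d3d3d3d3d3d3d3d3d3d3d3d3d3d3d3d3d3d3d3d3d3d3d3d3d3d3d3d3d3d3d3d3d3d3d3d3d3d3d3d3d3d3d3d3d3d3d3d3d3d3d3d3d3d3d3d3d3d3d3d3d3d3d3d3d3d3d3d3d3d3d3d3d3d3d3d3d3d3eHd3d3d3d3d3d3d3d3d3iIiIh3d3d3d3d3d3d3d3eIiIiIh3d3d3d3d3d3d3d3iIiIiIh3d3d3d3d3d3d3eIiIiIiIh3d3d3d3d3d3d3iIiIiIiId3d3d3d3d3d3d4iIiIiIiId3d3d3d3d3d3eIiIiIiIiHd3d3d3d3d3d3iIiIiIiIh3d3d3d3d3d3d4iIiIiIiId3d3d3d3d3d3d4iIiIiIiHd3d3d3d3d3d3eIiIiHd3d3d3d3d3"/>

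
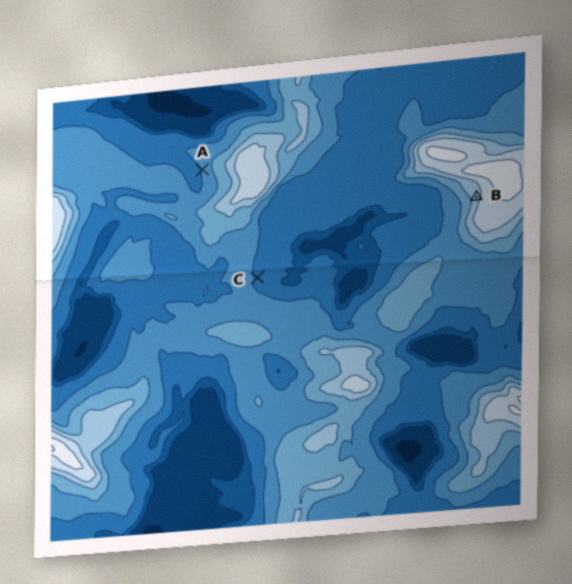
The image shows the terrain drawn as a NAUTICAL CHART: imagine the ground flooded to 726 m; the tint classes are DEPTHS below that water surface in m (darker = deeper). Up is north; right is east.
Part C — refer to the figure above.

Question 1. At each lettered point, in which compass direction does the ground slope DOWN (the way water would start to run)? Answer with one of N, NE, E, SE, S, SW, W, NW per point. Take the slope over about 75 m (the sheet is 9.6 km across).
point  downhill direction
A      W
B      W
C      E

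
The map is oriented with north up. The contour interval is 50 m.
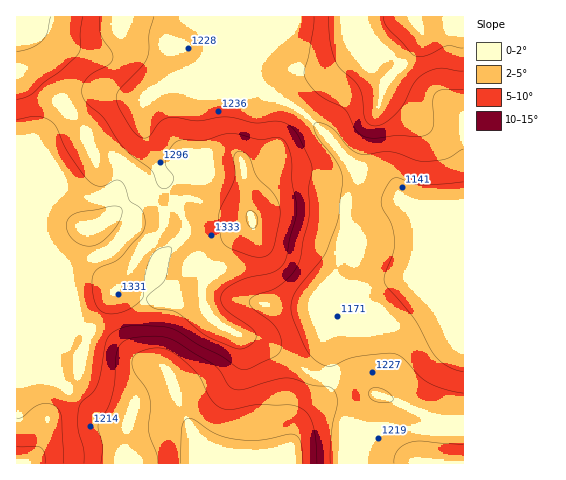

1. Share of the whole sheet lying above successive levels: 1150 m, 88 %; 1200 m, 73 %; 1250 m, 50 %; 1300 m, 26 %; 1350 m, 6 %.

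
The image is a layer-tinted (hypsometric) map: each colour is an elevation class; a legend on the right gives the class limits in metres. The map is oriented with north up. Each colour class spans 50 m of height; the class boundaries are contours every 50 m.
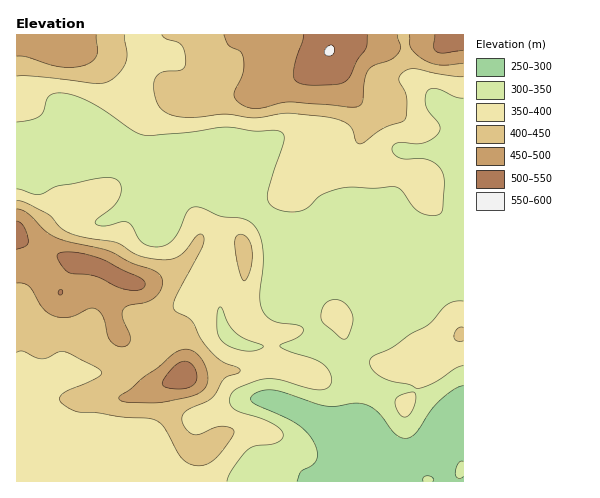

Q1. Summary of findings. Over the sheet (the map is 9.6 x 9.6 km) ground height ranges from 260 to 550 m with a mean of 380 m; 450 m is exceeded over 12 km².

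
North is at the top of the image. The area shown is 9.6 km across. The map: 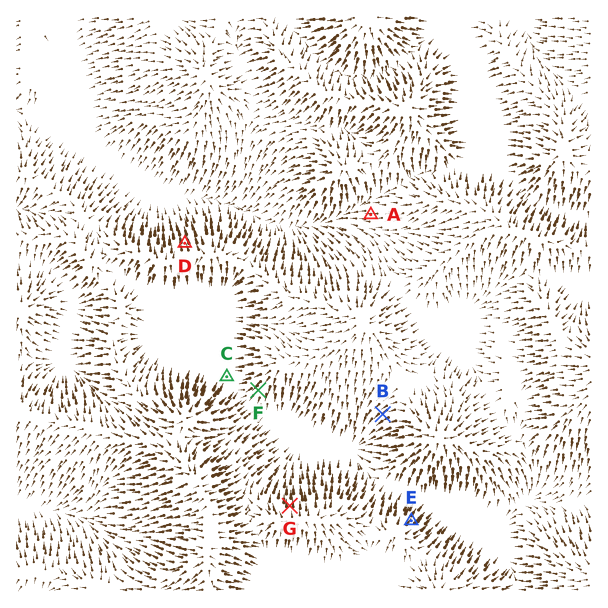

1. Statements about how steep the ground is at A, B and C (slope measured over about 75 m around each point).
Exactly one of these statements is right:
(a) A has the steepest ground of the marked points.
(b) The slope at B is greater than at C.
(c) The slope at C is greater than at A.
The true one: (b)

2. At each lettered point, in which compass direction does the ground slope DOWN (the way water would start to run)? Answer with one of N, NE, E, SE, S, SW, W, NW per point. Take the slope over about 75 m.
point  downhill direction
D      N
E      NE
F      SW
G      N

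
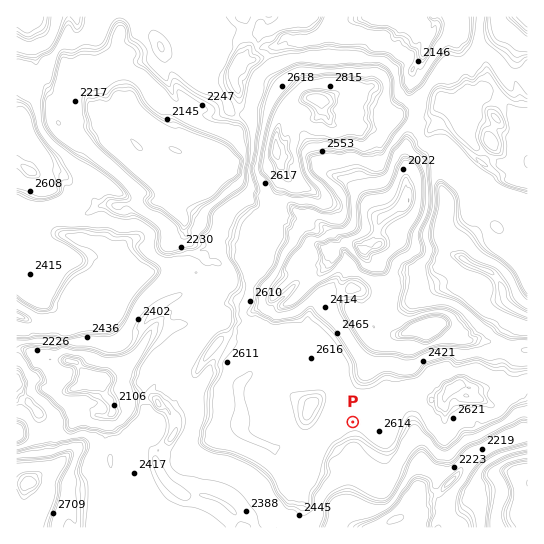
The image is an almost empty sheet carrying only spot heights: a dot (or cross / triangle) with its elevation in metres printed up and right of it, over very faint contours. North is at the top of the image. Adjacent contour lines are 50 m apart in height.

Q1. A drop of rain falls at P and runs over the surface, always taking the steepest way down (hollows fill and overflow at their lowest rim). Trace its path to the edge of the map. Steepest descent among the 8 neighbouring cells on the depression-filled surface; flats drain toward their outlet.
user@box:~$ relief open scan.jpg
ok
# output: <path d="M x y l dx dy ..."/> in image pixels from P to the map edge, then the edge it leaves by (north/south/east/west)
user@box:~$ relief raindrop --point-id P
<path d="M353 422l0 32-2 1 0 19-1 1 0 31-1 1 0 11 9 9"/>
exit: south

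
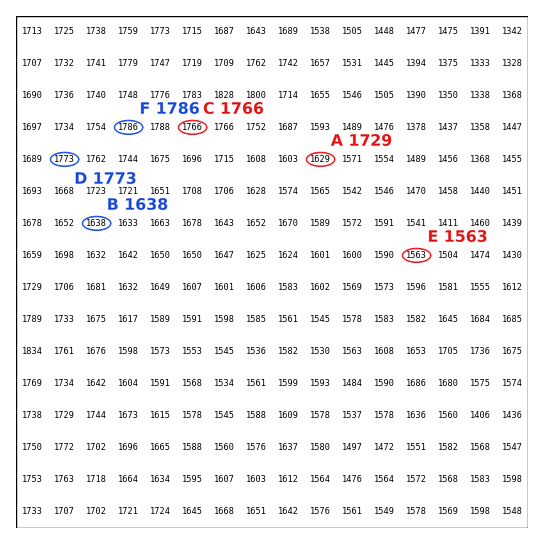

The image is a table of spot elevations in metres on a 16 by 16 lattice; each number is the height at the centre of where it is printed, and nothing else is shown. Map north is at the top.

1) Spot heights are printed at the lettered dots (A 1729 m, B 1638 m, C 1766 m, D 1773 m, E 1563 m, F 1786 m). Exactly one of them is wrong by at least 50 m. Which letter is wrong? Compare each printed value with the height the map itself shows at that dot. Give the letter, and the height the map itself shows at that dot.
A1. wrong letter A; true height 1629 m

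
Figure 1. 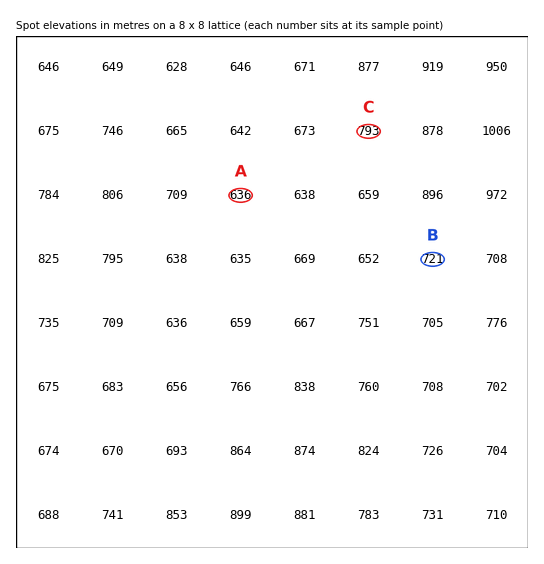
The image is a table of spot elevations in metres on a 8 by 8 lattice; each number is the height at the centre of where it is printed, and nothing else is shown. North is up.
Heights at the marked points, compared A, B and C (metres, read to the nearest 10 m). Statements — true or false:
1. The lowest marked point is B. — false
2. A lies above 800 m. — false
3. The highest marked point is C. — true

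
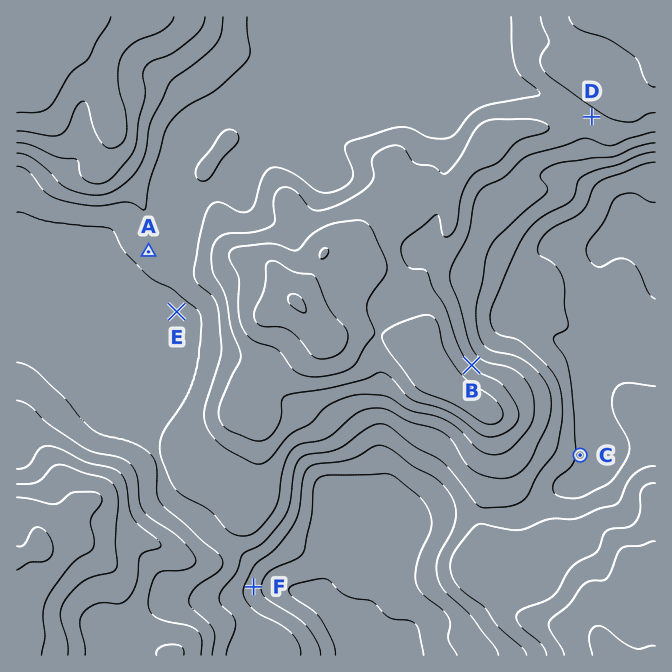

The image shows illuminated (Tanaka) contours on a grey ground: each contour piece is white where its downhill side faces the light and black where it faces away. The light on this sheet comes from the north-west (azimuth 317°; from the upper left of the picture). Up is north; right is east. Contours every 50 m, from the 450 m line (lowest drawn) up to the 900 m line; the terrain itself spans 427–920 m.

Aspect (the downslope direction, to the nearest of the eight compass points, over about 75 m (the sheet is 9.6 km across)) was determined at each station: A SW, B NE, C E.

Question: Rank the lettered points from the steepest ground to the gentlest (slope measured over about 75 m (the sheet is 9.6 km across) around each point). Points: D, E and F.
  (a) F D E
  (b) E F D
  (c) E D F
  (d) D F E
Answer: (a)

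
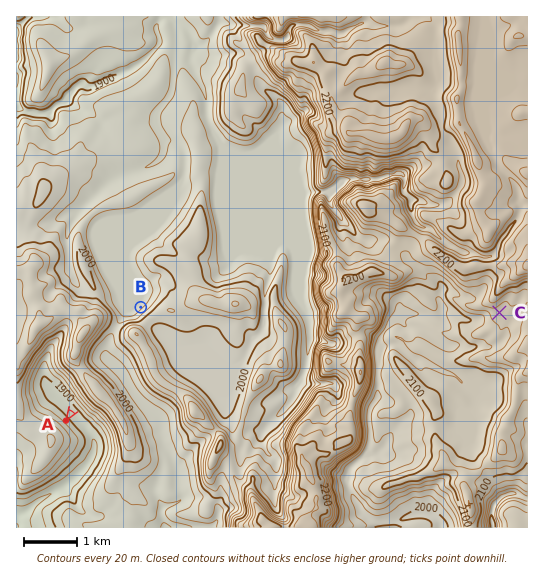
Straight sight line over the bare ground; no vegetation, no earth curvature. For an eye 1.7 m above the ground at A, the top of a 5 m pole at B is hidden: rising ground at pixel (78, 403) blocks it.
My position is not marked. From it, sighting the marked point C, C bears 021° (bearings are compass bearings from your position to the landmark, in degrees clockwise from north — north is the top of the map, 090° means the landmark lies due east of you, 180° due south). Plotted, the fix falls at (433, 485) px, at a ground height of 2060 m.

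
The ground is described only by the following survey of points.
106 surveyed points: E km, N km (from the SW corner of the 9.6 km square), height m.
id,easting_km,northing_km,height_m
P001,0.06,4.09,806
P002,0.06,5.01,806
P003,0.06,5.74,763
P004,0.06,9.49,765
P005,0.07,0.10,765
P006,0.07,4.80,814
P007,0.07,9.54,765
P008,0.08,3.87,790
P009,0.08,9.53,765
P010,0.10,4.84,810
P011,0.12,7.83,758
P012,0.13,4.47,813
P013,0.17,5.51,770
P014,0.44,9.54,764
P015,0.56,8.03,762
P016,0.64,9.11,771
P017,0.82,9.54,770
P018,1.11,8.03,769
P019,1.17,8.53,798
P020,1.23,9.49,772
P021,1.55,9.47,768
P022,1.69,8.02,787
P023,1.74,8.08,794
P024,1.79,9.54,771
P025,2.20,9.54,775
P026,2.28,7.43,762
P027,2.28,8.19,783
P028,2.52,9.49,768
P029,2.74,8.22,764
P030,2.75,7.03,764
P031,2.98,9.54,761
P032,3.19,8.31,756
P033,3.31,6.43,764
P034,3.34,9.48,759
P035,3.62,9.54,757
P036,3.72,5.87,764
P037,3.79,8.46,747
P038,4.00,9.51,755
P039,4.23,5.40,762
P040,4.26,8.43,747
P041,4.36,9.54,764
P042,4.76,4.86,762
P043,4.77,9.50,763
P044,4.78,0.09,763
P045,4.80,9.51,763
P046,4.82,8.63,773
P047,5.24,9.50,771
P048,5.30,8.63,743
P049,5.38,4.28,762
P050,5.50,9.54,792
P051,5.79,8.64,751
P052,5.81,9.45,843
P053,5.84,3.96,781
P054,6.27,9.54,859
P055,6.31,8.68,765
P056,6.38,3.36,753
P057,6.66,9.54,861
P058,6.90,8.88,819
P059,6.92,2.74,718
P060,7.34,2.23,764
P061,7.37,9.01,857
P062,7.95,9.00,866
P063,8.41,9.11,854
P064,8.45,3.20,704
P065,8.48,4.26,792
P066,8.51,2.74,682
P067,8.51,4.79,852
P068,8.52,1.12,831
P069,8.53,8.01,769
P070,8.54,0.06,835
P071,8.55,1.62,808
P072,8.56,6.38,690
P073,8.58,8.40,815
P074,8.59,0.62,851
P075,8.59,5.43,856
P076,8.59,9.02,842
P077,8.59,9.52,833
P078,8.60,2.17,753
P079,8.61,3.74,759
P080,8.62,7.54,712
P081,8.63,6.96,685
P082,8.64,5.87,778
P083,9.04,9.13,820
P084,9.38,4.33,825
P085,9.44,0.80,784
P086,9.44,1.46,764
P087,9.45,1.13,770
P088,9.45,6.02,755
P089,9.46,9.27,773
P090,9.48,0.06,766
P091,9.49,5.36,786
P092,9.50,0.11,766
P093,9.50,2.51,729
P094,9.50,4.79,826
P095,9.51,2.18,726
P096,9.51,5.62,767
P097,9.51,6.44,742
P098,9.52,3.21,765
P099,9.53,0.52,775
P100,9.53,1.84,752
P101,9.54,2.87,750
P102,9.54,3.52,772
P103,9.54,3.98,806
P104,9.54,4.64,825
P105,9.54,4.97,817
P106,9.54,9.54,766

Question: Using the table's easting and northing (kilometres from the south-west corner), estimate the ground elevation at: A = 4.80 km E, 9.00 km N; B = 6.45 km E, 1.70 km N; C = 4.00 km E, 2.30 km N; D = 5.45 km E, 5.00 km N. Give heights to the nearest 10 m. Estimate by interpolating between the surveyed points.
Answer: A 780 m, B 760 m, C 770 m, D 750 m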